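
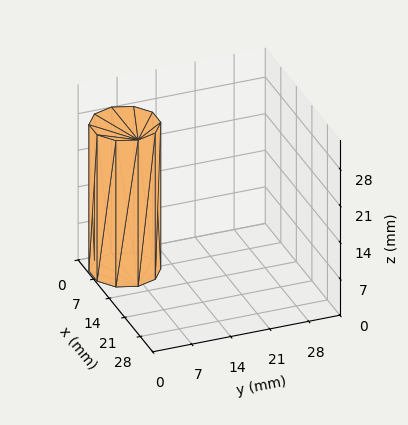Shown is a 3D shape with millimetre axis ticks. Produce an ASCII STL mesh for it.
Reading the render: the shape is a regular 10-sided prism (a cylinder approximated with 10 flat sides), circumscribed radius ≈ 6 mm, height ≈ 28 mm (dimensions read to the nearest mm from the axis ticks). For the STL, each face is triangulated and given an outward normal.

solid part
  facet normal 0.0000 0.0000 -1.0000
    outer loop
      vertex 7.85 11.71 0.00
      vertex 10.85 9.53 0.00
      vertex 12.00 6.00 0.00
    endloop
  endfacet
  facet normal 0.0000 0.0000 -1.0000
    outer loop
      vertex 4.15 11.71 0.00
      vertex 7.85 11.71 0.00
      vertex 12.00 6.00 0.00
    endloop
  endfacet
  facet normal 0.0000 0.0000 -1.0000
    outer loop
      vertex 1.15 9.53 0.00
      vertex 4.15 11.71 0.00
      vertex 12.00 6.00 0.00
    endloop
  endfacet
  facet normal 0.0000 0.0000 -1.0000
    outer loop
      vertex 0.00 6.00 0.00
      vertex 1.15 9.53 0.00
      vertex 12.00 6.00 0.00
    endloop
  endfacet
  facet normal 0.0000 0.0000 -1.0000
    outer loop
      vertex 1.15 2.47 0.00
      vertex 0.00 6.00 0.00
      vertex 12.00 6.00 0.00
    endloop
  endfacet
  facet normal 0.0000 0.0000 -1.0000
    outer loop
      vertex 4.15 0.29 0.00
      vertex 1.15 2.47 0.00
      vertex 12.00 6.00 0.00
    endloop
  endfacet
  facet normal 0.0000 0.0000 -1.0000
    outer loop
      vertex 7.85 0.29 0.00
      vertex 4.15 0.29 0.00
      vertex 12.00 6.00 0.00
    endloop
  endfacet
  facet normal 0.0000 0.0000 -1.0000
    outer loop
      vertex 10.85 2.47 0.00
      vertex 7.85 0.29 0.00
      vertex 12.00 6.00 0.00
    endloop
  endfacet
  facet normal 0.0000 0.0000 1.0000
    outer loop
      vertex 12.00 6.00 28.00
      vertex 10.85 9.53 28.00
      vertex 7.85 11.71 28.00
    endloop
  endfacet
  facet normal 0.0000 0.0000 1.0000
    outer loop
      vertex 12.00 6.00 28.00
      vertex 7.85 11.71 28.00
      vertex 4.15 11.71 28.00
    endloop
  endfacet
  facet normal 0.0000 0.0000 1.0000
    outer loop
      vertex 12.00 6.00 28.00
      vertex 4.15 11.71 28.00
      vertex 1.15 9.53 28.00
    endloop
  endfacet
  facet normal 0.0000 0.0000 1.0000
    outer loop
      vertex 12.00 6.00 28.00
      vertex 1.15 9.53 28.00
      vertex 0.00 6.00 28.00
    endloop
  endfacet
  facet normal 0.0000 0.0000 1.0000
    outer loop
      vertex 12.00 6.00 28.00
      vertex 0.00 6.00 28.00
      vertex 1.15 2.47 28.00
    endloop
  endfacet
  facet normal 0.0000 0.0000 1.0000
    outer loop
      vertex 12.00 6.00 28.00
      vertex 1.15 2.47 28.00
      vertex 4.15 0.29 28.00
    endloop
  endfacet
  facet normal 0.0000 0.0000 1.0000
    outer loop
      vertex 12.00 6.00 28.00
      vertex 4.15 0.29 28.00
      vertex 7.85 0.29 28.00
    endloop
  endfacet
  facet normal 0.0000 0.0000 1.0000
    outer loop
      vertex 12.00 6.00 28.00
      vertex 7.85 0.29 28.00
      vertex 10.85 2.47 28.00
    endloop
  endfacet
  facet normal 0.9508 0.3098 0.0000
    outer loop
      vertex 12.00 6.00 0.00
      vertex 10.85 9.53 0.00
      vertex 10.85 9.53 28.00
    endloop
  endfacet
  facet normal 0.9508 0.3098 0.0000
    outer loop
      vertex 12.00 6.00 0.00
      vertex 10.85 9.53 28.00
      vertex 12.00 6.00 28.00
    endloop
  endfacet
  facet normal 0.5879 0.8090 0.0000
    outer loop
      vertex 10.85 9.53 0.00
      vertex 7.85 11.71 0.00
      vertex 7.85 11.71 28.00
    endloop
  endfacet
  facet normal 0.5879 0.8090 0.0000
    outer loop
      vertex 10.85 9.53 0.00
      vertex 7.85 11.71 28.00
      vertex 10.85 9.53 28.00
    endloop
  endfacet
  facet normal 0.0000 1.0000 0.0000
    outer loop
      vertex 7.85 11.71 0.00
      vertex 4.15 11.71 0.00
      vertex 4.15 11.71 28.00
    endloop
  endfacet
  facet normal 0.0000 1.0000 0.0000
    outer loop
      vertex 7.85 11.71 0.00
      vertex 4.15 11.71 28.00
      vertex 7.85 11.71 28.00
    endloop
  endfacet
  facet normal -0.5879 0.8090 0.0000
    outer loop
      vertex 4.15 11.71 0.00
      vertex 1.15 9.53 0.00
      vertex 1.15 9.53 28.00
    endloop
  endfacet
  facet normal -0.5879 0.8090 0.0000
    outer loop
      vertex 4.15 11.71 0.00
      vertex 1.15 9.53 28.00
      vertex 4.15 11.71 28.00
    endloop
  endfacet
  facet normal -0.9508 0.3098 0.0000
    outer loop
      vertex 1.15 9.53 0.00
      vertex 0.00 6.00 0.00
      vertex 0.00 6.00 28.00
    endloop
  endfacet
  facet normal -0.9508 0.3098 0.0000
    outer loop
      vertex 1.15 9.53 0.00
      vertex 0.00 6.00 28.00
      vertex 1.15 9.53 28.00
    endloop
  endfacet
  facet normal -0.9508 -0.3098 0.0000
    outer loop
      vertex 0.00 6.00 0.00
      vertex 1.15 2.47 0.00
      vertex 1.15 2.47 28.00
    endloop
  endfacet
  facet normal -0.9508 -0.3098 0.0000
    outer loop
      vertex 0.00 6.00 0.00
      vertex 1.15 2.47 28.00
      vertex 0.00 6.00 28.00
    endloop
  endfacet
  facet normal -0.5879 -0.8090 0.0000
    outer loop
      vertex 1.15 2.47 0.00
      vertex 4.15 0.29 0.00
      vertex 4.15 0.29 28.00
    endloop
  endfacet
  facet normal -0.5879 -0.8090 0.0000
    outer loop
      vertex 1.15 2.47 0.00
      vertex 4.15 0.29 28.00
      vertex 1.15 2.47 28.00
    endloop
  endfacet
  facet normal 0.0000 -1.0000 0.0000
    outer loop
      vertex 4.15 0.29 0.00
      vertex 7.85 0.29 0.00
      vertex 7.85 0.29 28.00
    endloop
  endfacet
  facet normal 0.0000 -1.0000 0.0000
    outer loop
      vertex 4.15 0.29 0.00
      vertex 7.85 0.29 28.00
      vertex 4.15 0.29 28.00
    endloop
  endfacet
  facet normal 0.5879 -0.8090 0.0000
    outer loop
      vertex 7.85 0.29 0.00
      vertex 10.85 2.47 0.00
      vertex 10.85 2.47 28.00
    endloop
  endfacet
  facet normal 0.5879 -0.8090 0.0000
    outer loop
      vertex 7.85 0.29 0.00
      vertex 10.85 2.47 28.00
      vertex 7.85 0.29 28.00
    endloop
  endfacet
  facet normal 0.9508 -0.3098 0.0000
    outer loop
      vertex 10.85 2.47 0.00
      vertex 12.00 6.00 0.00
      vertex 12.00 6.00 28.00
    endloop
  endfacet
  facet normal 0.9508 -0.3098 0.0000
    outer loop
      vertex 10.85 2.47 0.00
      vertex 12.00 6.00 28.00
      vertex 10.85 2.47 28.00
    endloop
  endfacet
endsolid part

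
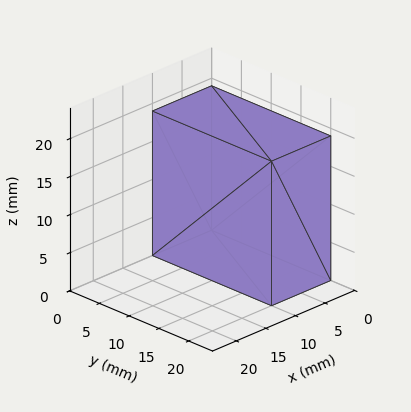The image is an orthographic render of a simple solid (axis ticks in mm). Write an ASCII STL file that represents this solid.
Reading the render: the shape is a rectangular box, roughly 10 × 20 mm footprint and 19 mm tall (dimensions read to the nearest mm from the axis ticks). For the STL, each face is triangulated and given an outward normal.

solid part
  facet normal 0.0000 0.0000 -1.0000
    outer loop
      vertex 10.00 20.00 0.00
      vertex 10.00 0.00 0.00
      vertex 0.00 0.00 0.00
    endloop
  endfacet
  facet normal 0.0000 0.0000 -1.0000
    outer loop
      vertex 0.00 20.00 0.00
      vertex 10.00 20.00 0.00
      vertex 0.00 0.00 0.00
    endloop
  endfacet
  facet normal 0.0000 0.0000 1.0000
    outer loop
      vertex 0.00 0.00 19.00
      vertex 10.00 0.00 19.00
      vertex 10.00 20.00 19.00
    endloop
  endfacet
  facet normal 0.0000 0.0000 1.0000
    outer loop
      vertex 0.00 0.00 19.00
      vertex 10.00 20.00 19.00
      vertex 0.00 20.00 19.00
    endloop
  endfacet
  facet normal 0.0000 -1.0000 0.0000
    outer loop
      vertex 0.00 0.00 0.00
      vertex 10.00 0.00 0.00
      vertex 10.00 0.00 19.00
    endloop
  endfacet
  facet normal 0.0000 -1.0000 0.0000
    outer loop
      vertex 0.00 0.00 0.00
      vertex 10.00 0.00 19.00
      vertex 0.00 0.00 19.00
    endloop
  endfacet
  facet normal 0.0000 1.0000 0.0000
    outer loop
      vertex 10.00 20.00 19.00
      vertex 10.00 20.00 0.00
      vertex 0.00 20.00 0.00
    endloop
  endfacet
  facet normal 0.0000 1.0000 0.0000
    outer loop
      vertex 0.00 20.00 19.00
      vertex 10.00 20.00 19.00
      vertex 0.00 20.00 0.00
    endloop
  endfacet
  facet normal -1.0000 0.0000 0.0000
    outer loop
      vertex 0.00 20.00 19.00
      vertex 0.00 20.00 0.00
      vertex 0.00 0.00 0.00
    endloop
  endfacet
  facet normal -1.0000 0.0000 0.0000
    outer loop
      vertex 0.00 0.00 19.00
      vertex 0.00 20.00 19.00
      vertex 0.00 0.00 0.00
    endloop
  endfacet
  facet normal 1.0000 0.0000 0.0000
    outer loop
      vertex 10.00 0.00 0.00
      vertex 10.00 20.00 0.00
      vertex 10.00 20.00 19.00
    endloop
  endfacet
  facet normal 1.0000 0.0000 0.0000
    outer loop
      vertex 10.00 0.00 0.00
      vertex 10.00 20.00 19.00
      vertex 10.00 0.00 19.00
    endloop
  endfacet
endsolid part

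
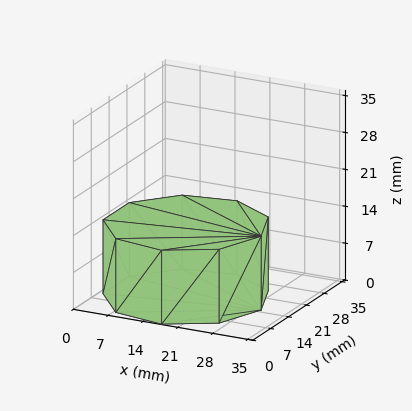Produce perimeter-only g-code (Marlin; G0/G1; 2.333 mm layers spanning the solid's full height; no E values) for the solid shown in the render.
Reading the render: the shape is a regular 9-sided prism (a cylinder approximated with 9 flat sides), circumscribed radius ≈ 15 mm, height ≈ 14 mm (dimensions read to the nearest mm from the axis ticks). For the g-code, the solid's height is divided into equal slices at the stated Δz and each level perimeter traced with G1 moves after a G0 lift.

; perimeter-only toolpath
G21 ; units = mm
G90 ; absolute positioning
G28 ; home
; layer 1
G0 Z2.333
G0 X30.000 Y15.000
G1 X26.491 Y24.642
G1 X17.605 Y29.772
G1 X7.500 Y27.990
G1 X0.905 Y20.130
G1 X0.905 Y9.870
G1 X7.500 Y2.010
G1 X17.605 Y0.228
G1 X26.491 Y5.358
G1 X30.000 Y15.000
; layer 2
G0 Z4.667
G0 X30.000 Y15.000
G1 X26.491 Y24.642
G1 X17.605 Y29.772
G1 X7.500 Y27.990
G1 X0.905 Y20.130
G1 X0.905 Y9.870
G1 X7.500 Y2.010
G1 X17.605 Y0.228
G1 X26.491 Y5.358
G1 X30.000 Y15.000
; layer 3
G0 Z7.000
G0 X30.000 Y15.000
G1 X26.491 Y24.642
G1 X17.605 Y29.772
G1 X7.500 Y27.990
G1 X0.905 Y20.130
G1 X0.905 Y9.870
G1 X7.500 Y2.010
G1 X17.605 Y0.228
G1 X26.491 Y5.358
G1 X30.000 Y15.000
; layer 4
G0 Z9.333
G0 X30.000 Y15.000
G1 X26.491 Y24.642
G1 X17.605 Y29.772
G1 X7.500 Y27.990
G1 X0.905 Y20.130
G1 X0.905 Y9.870
G1 X7.500 Y2.010
G1 X17.605 Y0.228
G1 X26.491 Y5.358
G1 X30.000 Y15.000
; layer 5
G0 Z11.667
G0 X30.000 Y15.000
G1 X26.491 Y24.642
G1 X17.605 Y29.772
G1 X7.500 Y27.990
G1 X0.905 Y20.130
G1 X0.905 Y9.870
G1 X7.500 Y2.010
G1 X17.605 Y0.228
G1 X26.491 Y5.358
G1 X30.000 Y15.000
; layer 6
G0 Z14.000
G0 X30.000 Y15.000
G1 X26.491 Y24.642
G1 X17.605 Y29.772
G1 X7.500 Y27.990
G1 X0.905 Y20.130
G1 X0.905 Y9.870
G1 X7.500 Y2.010
G1 X17.605 Y0.228
G1 X26.491 Y5.358
G1 X30.000 Y15.000
M2 ; end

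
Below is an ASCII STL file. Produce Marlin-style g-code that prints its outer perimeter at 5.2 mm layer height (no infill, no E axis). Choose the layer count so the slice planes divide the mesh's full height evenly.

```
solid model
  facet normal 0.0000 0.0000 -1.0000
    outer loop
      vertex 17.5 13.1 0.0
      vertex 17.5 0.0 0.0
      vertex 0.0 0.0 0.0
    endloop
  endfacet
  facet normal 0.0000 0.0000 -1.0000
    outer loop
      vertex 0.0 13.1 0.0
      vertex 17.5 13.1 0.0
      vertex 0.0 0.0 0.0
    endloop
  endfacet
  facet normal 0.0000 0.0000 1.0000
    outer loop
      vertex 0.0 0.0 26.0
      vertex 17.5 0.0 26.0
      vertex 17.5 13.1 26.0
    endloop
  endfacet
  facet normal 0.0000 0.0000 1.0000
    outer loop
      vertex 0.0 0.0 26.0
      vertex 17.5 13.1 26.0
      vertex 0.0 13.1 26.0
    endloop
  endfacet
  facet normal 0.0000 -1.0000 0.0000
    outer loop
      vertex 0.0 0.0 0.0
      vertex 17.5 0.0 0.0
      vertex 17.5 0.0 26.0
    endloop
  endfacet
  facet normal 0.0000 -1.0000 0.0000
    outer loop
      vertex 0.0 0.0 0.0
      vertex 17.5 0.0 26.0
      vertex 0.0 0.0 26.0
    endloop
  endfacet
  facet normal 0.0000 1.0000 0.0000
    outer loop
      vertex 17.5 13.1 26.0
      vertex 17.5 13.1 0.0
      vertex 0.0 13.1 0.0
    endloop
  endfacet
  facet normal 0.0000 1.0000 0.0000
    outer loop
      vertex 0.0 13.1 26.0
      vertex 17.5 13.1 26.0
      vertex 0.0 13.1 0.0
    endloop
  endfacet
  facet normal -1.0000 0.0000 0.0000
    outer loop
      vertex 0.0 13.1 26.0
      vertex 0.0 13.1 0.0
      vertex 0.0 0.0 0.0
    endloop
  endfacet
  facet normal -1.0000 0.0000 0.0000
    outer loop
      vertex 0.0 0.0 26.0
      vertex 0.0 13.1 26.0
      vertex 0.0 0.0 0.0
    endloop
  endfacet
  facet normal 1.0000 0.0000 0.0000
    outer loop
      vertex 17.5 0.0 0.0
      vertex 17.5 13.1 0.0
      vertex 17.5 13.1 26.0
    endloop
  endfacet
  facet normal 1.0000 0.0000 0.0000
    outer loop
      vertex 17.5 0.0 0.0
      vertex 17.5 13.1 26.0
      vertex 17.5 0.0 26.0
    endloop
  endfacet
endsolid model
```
; perimeter-only toolpath
G21 ; units = mm
G90 ; absolute positioning
G28 ; home
; layer 1
G0 Z5.2
G0 X0.0 Y0.0
G1 X17.5 Y0.0
G1 X17.5 Y13.1
G1 X0.0 Y13.1
G1 X0.0 Y0.0
; layer 2
G0 Z10.4
G0 X0.0 Y0.0
G1 X17.5 Y0.0
G1 X17.5 Y13.1
G1 X0.0 Y13.1
G1 X0.0 Y0.0
; layer 3
G0 Z15.6
G0 X0.0 Y0.0
G1 X17.5 Y0.0
G1 X17.5 Y13.1
G1 X0.0 Y13.1
G1 X0.0 Y0.0
; layer 4
G0 Z20.8
G0 X0.0 Y0.0
G1 X17.5 Y0.0
G1 X17.5 Y13.1
G1 X0.0 Y13.1
G1 X0.0 Y0.0
; layer 5
G0 Z26.0
G0 X0.0 Y0.0
G1 X17.5 Y0.0
G1 X17.5 Y13.1
G1 X0.0 Y13.1
G1 X0.0 Y0.0
M2 ; end

The solid is a rectangular box, roughly 17.5 × 13.1 mm footprint and 26 mm tall. Slicing at Δz = 5.2 mm — 5 equal slices spanning the solid's height, so layer i sits at z = i·h/5 — gives 5 non-empty perimeters. Each is a 4-segment closed polygon; G0 lifts to the layer z and rapids to the start vertex, then G1 traces the edges.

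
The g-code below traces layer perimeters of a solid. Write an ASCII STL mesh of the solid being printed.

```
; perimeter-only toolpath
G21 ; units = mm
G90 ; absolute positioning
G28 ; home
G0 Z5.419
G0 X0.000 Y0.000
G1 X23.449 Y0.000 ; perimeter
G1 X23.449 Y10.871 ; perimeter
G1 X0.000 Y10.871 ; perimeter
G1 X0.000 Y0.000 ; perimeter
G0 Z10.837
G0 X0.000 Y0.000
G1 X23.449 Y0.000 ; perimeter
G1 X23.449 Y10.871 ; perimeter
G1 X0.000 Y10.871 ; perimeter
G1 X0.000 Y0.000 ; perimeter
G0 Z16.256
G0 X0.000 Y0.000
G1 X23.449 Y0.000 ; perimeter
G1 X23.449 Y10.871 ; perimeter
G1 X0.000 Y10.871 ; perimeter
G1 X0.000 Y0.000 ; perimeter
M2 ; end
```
solid part
  facet normal 0.0000 0.0000 -1.0000
    outer loop
      vertex 23.449 10.871 0.000
      vertex 23.449 0.000 0.000
      vertex 0.000 0.000 0.000
    endloop
  endfacet
  facet normal 0.0000 0.0000 -1.0000
    outer loop
      vertex 0.000 10.871 0.000
      vertex 23.449 10.871 0.000
      vertex 0.000 0.000 0.000
    endloop
  endfacet
  facet normal 0.0000 0.0000 1.0000
    outer loop
      vertex 0.000 0.000 16.256
      vertex 23.449 0.000 16.256
      vertex 23.449 10.871 16.256
    endloop
  endfacet
  facet normal 0.0000 0.0000 1.0000
    outer loop
      vertex 0.000 0.000 16.256
      vertex 23.449 10.871 16.256
      vertex 0.000 10.871 16.256
    endloop
  endfacet
  facet normal 0.0000 -1.0000 0.0000
    outer loop
      vertex 0.000 0.000 0.000
      vertex 23.449 0.000 0.000
      vertex 23.449 0.000 16.256
    endloop
  endfacet
  facet normal 0.0000 -1.0000 0.0000
    outer loop
      vertex 0.000 0.000 0.000
      vertex 23.449 0.000 16.256
      vertex 0.000 0.000 16.256
    endloop
  endfacet
  facet normal 0.0000 1.0000 0.0000
    outer loop
      vertex 23.449 10.871 16.256
      vertex 23.449 10.871 0.000
      vertex 0.000 10.871 0.000
    endloop
  endfacet
  facet normal 0.0000 1.0000 0.0000
    outer loop
      vertex 0.000 10.871 16.256
      vertex 23.449 10.871 16.256
      vertex 0.000 10.871 0.000
    endloop
  endfacet
  facet normal -1.0000 0.0000 0.0000
    outer loop
      vertex 0.000 10.871 16.256
      vertex 0.000 10.871 0.000
      vertex 0.000 0.000 0.000
    endloop
  endfacet
  facet normal -1.0000 0.0000 0.0000
    outer loop
      vertex 0.000 0.000 16.256
      vertex 0.000 10.871 16.256
      vertex 0.000 0.000 0.000
    endloop
  endfacet
  facet normal 1.0000 0.0000 0.0000
    outer loop
      vertex 23.449 0.000 0.000
      vertex 23.449 10.871 0.000
      vertex 23.449 10.871 16.256
    endloop
  endfacet
  facet normal 1.0000 0.0000 0.0000
    outer loop
      vertex 23.449 0.000 0.000
      vertex 23.449 10.871 16.256
      vertex 23.449 0.000 16.256
    endloop
  endfacet
endsolid part

The G0 Z moves step by Δz≈5.419 mm. Every layer's G1 loop is the same polygon, so the solid is a straight extrusion of it from z=0 to z≈16.3. Closing with flat bottom and top caps and triangulating gives 12 facets — a rectangular box, roughly 23.4 × 10.9 mm footprint and 16.3 mm tall.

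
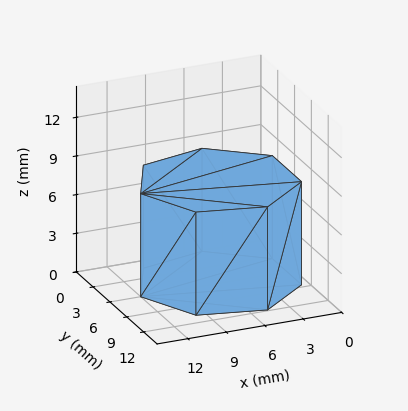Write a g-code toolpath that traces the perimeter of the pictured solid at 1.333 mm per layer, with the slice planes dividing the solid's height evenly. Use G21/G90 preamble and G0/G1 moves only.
Reading the render: the shape is a regular 7-sided prism (a cylinder approximated with 7 flat sides), circumscribed radius ≈ 6 mm, height ≈ 8 mm (dimensions read to the nearest mm from the axis ticks). For the g-code, the solid's height is divided into equal slices at the stated Δz and each level perimeter traced with G1 moves after a G0 lift.

; perimeter-only toolpath
G21 ; units = mm
G90 ; absolute positioning
G28 ; home
; layer 1
G0 Z1.333
G0 X12.000 Y6.000
G1 X9.741 Y10.691
G1 X4.665 Y11.850
G1 X0.594 Y8.603
G1 X0.594 Y3.397
G1 X4.665 Y0.150
G1 X9.741 Y1.309
G1 X12.000 Y6.000
; layer 2
G0 Z2.667
G0 X12.000 Y6.000
G1 X9.741 Y10.691
G1 X4.665 Y11.850
G1 X0.594 Y8.603
G1 X0.594 Y3.397
G1 X4.665 Y0.150
G1 X9.741 Y1.309
G1 X12.000 Y6.000
; layer 3
G0 Z4.000
G0 X12.000 Y6.000
G1 X9.741 Y10.691
G1 X4.665 Y11.850
G1 X0.594 Y8.603
G1 X0.594 Y3.397
G1 X4.665 Y0.150
G1 X9.741 Y1.309
G1 X12.000 Y6.000
; layer 4
G0 Z5.333
G0 X12.000 Y6.000
G1 X9.741 Y10.691
G1 X4.665 Y11.850
G1 X0.594 Y8.603
G1 X0.594 Y3.397
G1 X4.665 Y0.150
G1 X9.741 Y1.309
G1 X12.000 Y6.000
; layer 5
G0 Z6.667
G0 X12.000 Y6.000
G1 X9.741 Y10.691
G1 X4.665 Y11.850
G1 X0.594 Y8.603
G1 X0.594 Y3.397
G1 X4.665 Y0.150
G1 X9.741 Y1.309
G1 X12.000 Y6.000
; layer 6
G0 Z8.000
G0 X12.000 Y6.000
G1 X9.741 Y10.691
G1 X4.665 Y11.850
G1 X0.594 Y8.603
G1 X0.594 Y3.397
G1 X4.665 Y0.150
G1 X9.741 Y1.309
G1 X12.000 Y6.000
M2 ; end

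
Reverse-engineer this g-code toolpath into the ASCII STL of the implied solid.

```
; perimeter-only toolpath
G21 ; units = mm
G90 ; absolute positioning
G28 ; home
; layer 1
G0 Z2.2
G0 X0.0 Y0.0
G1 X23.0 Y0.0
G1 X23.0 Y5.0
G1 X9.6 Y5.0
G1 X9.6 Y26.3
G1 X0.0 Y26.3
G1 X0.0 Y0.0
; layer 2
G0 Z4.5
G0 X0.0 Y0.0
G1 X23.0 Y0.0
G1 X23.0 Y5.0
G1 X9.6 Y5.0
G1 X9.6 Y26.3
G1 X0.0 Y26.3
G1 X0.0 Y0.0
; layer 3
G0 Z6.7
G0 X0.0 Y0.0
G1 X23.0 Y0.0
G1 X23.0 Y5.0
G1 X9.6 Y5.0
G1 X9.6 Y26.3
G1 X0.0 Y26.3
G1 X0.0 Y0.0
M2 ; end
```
solid part
  facet normal 0.0000 0.0000 -1.0000
    outer loop
      vertex 23.0 5.0 0.0
      vertex 23.0 0.0 0.0
      vertex 0.0 0.0 0.0
    endloop
  endfacet
  facet normal 0.0000 0.0000 -1.0000
    outer loop
      vertex 9.6 5.0 0.0
      vertex 23.0 5.0 0.0
      vertex 0.0 0.0 0.0
    endloop
  endfacet
  facet normal 0.0000 0.0000 -1.0000
    outer loop
      vertex 9.6 26.3 0.0
      vertex 9.6 5.0 0.0
      vertex 0.0 0.0 0.0
    endloop
  endfacet
  facet normal 0.0000 0.0000 -1.0000
    outer loop
      vertex 0.0 26.3 0.0
      vertex 9.6 26.3 0.0
      vertex 0.0 0.0 0.0
    endloop
  endfacet
  facet normal 0.0000 0.0000 1.0000
    outer loop
      vertex 0.0 0.0 6.7
      vertex 23.0 0.0 6.7
      vertex 23.0 5.0 6.7
    endloop
  endfacet
  facet normal 0.0000 0.0000 1.0000
    outer loop
      vertex 0.0 0.0 6.7
      vertex 23.0 5.0 6.7
      vertex 9.6 5.0 6.7
    endloop
  endfacet
  facet normal 0.0000 0.0000 1.0000
    outer loop
      vertex 0.0 0.0 6.7
      vertex 9.6 5.0 6.7
      vertex 9.6 26.3 6.7
    endloop
  endfacet
  facet normal 0.0000 0.0000 1.0000
    outer loop
      vertex 0.0 0.0 6.7
      vertex 9.6 26.3 6.7
      vertex 0.0 26.3 6.7
    endloop
  endfacet
  facet normal 0.0000 -1.0000 0.0000
    outer loop
      vertex 0.0 0.0 0.0
      vertex 23.0 0.0 0.0
      vertex 23.0 0.0 6.7
    endloop
  endfacet
  facet normal 0.0000 -1.0000 0.0000
    outer loop
      vertex 0.0 0.0 0.0
      vertex 23.0 0.0 6.7
      vertex 0.0 0.0 6.7
    endloop
  endfacet
  facet normal 1.0000 0.0000 0.0000
    outer loop
      vertex 23.0 0.0 0.0
      vertex 23.0 5.0 0.0
      vertex 23.0 5.0 6.7
    endloop
  endfacet
  facet normal 1.0000 0.0000 0.0000
    outer loop
      vertex 23.0 0.0 0.0
      vertex 23.0 5.0 6.7
      vertex 23.0 0.0 6.7
    endloop
  endfacet
  facet normal 0.0000 1.0000 0.0000
    outer loop
      vertex 23.0 5.0 0.0
      vertex 9.6 5.0 0.0
      vertex 9.6 5.0 6.7
    endloop
  endfacet
  facet normal 0.0000 1.0000 0.0000
    outer loop
      vertex 23.0 5.0 0.0
      vertex 9.6 5.0 6.7
      vertex 23.0 5.0 6.7
    endloop
  endfacet
  facet normal 1.0000 0.0000 0.0000
    outer loop
      vertex 9.6 5.0 0.0
      vertex 9.6 26.3 0.0
      vertex 9.6 26.3 6.7
    endloop
  endfacet
  facet normal 1.0000 0.0000 0.0000
    outer loop
      vertex 9.6 5.0 0.0
      vertex 9.6 26.3 6.7
      vertex 9.6 5.0 6.7
    endloop
  endfacet
  facet normal 0.0000 1.0000 0.0000
    outer loop
      vertex 9.6 26.3 0.0
      vertex 0.0 26.3 0.0
      vertex 0.0 26.3 6.7
    endloop
  endfacet
  facet normal 0.0000 1.0000 0.0000
    outer loop
      vertex 9.6 26.3 0.0
      vertex 0.0 26.3 6.7
      vertex 9.6 26.3 6.7
    endloop
  endfacet
  facet normal -1.0000 0.0000 0.0000
    outer loop
      vertex 0.0 26.3 0.0
      vertex 0.0 0.0 0.0
      vertex 0.0 0.0 6.7
    endloop
  endfacet
  facet normal -1.0000 0.0000 0.0000
    outer loop
      vertex 0.0 26.3 0.0
      vertex 0.0 0.0 6.7
      vertex 0.0 26.3 6.7
    endloop
  endfacet
endsolid part

The G0 Z moves step by Δz≈2.2 mm. Every layer's G1 loop is the same polygon, so the solid is a straight extrusion of it from z=0 to z≈6.7. Closing with flat bottom and top caps and triangulating gives 20 facets — an L-shaped prism: outer 23 × 26.3 mm, arm thicknesses ≈ 5 mm (horizontal) and 9.6 mm (vertical), extruded 6.7 mm in z.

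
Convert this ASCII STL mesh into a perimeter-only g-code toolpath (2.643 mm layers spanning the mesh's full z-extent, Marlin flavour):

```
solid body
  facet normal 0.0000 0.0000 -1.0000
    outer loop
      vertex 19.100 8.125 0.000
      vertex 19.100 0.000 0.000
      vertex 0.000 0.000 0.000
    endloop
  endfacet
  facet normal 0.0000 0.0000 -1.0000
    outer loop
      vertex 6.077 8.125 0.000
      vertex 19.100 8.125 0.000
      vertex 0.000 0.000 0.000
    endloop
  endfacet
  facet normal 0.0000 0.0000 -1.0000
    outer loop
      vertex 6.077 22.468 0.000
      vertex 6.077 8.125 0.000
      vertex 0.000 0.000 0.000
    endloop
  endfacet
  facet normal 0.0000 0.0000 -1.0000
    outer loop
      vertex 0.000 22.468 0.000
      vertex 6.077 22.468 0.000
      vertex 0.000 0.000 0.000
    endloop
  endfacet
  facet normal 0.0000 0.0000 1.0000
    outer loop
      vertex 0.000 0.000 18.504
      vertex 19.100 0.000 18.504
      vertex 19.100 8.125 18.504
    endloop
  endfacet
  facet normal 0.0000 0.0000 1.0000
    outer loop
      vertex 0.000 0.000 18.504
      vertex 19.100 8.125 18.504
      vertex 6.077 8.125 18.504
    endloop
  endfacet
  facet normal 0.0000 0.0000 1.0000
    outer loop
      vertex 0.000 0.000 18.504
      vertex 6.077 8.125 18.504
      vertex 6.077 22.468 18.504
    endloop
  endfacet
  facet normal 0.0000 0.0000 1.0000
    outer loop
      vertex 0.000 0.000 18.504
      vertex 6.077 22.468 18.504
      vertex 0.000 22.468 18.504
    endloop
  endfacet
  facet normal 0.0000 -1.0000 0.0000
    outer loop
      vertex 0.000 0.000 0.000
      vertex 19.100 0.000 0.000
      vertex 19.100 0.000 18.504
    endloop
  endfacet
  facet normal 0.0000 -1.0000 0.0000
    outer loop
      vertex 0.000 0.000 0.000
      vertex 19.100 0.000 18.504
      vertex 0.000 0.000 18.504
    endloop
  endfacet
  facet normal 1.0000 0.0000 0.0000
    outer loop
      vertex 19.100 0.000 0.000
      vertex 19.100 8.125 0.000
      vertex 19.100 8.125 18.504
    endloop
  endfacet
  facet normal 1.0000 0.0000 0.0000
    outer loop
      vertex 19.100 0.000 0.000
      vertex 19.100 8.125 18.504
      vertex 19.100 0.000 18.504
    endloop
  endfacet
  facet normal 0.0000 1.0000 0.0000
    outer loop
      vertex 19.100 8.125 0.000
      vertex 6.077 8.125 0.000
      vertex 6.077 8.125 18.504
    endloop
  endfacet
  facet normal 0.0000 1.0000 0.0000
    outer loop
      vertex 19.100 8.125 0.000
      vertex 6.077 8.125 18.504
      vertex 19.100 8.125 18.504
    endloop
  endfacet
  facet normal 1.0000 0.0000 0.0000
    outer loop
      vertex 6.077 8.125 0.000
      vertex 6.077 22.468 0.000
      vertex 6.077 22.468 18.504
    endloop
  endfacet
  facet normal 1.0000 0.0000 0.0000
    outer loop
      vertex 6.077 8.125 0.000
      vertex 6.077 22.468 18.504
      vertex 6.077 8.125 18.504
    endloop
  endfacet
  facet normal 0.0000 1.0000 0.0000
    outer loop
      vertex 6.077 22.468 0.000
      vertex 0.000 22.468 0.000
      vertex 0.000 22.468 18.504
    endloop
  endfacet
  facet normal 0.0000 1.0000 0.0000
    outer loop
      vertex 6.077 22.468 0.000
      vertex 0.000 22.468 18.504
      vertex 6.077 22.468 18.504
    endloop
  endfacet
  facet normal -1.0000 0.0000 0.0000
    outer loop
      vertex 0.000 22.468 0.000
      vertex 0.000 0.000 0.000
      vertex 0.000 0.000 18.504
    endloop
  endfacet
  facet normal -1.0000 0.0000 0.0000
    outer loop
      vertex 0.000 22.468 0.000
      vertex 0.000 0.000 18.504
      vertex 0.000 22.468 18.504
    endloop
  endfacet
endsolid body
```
; perimeter-only toolpath
G21 ; units = mm
G90 ; absolute positioning
G28 ; home
; layer 1
G0 Z2.643
G0 X0.000 Y0.000
G1 X19.100 Y0.000
G1 X19.100 Y8.125
G1 X6.077 Y8.125
G1 X6.077 Y22.468
G1 X0.000 Y22.468
G1 X0.000 Y0.000
; layer 2
G0 Z5.287
G0 X0.000 Y0.000
G1 X19.100 Y0.000
G1 X19.100 Y8.125
G1 X6.077 Y8.125
G1 X6.077 Y22.468
G1 X0.000 Y22.468
G1 X0.000 Y0.000
; layer 3
G0 Z7.930
G0 X0.000 Y0.000
G1 X19.100 Y0.000
G1 X19.100 Y8.125
G1 X6.077 Y8.125
G1 X6.077 Y22.468
G1 X0.000 Y22.468
G1 X0.000 Y0.000
; layer 4
G0 Z10.574
G0 X0.000 Y0.000
G1 X19.100 Y0.000
G1 X19.100 Y8.125
G1 X6.077 Y8.125
G1 X6.077 Y22.468
G1 X0.000 Y22.468
G1 X0.000 Y0.000
; layer 5
G0 Z13.217
G0 X0.000 Y0.000
G1 X19.100 Y0.000
G1 X19.100 Y8.125
G1 X6.077 Y8.125
G1 X6.077 Y22.468
G1 X0.000 Y22.468
G1 X0.000 Y0.000
; layer 6
G0 Z15.861
G0 X0.000 Y0.000
G1 X19.100 Y0.000
G1 X19.100 Y8.125
G1 X6.077 Y8.125
G1 X6.077 Y22.468
G1 X0.000 Y22.468
G1 X0.000 Y0.000
; layer 7
G0 Z18.504
G0 X0.000 Y0.000
G1 X19.100 Y0.000
G1 X19.100 Y8.125
G1 X6.077 Y8.125
G1 X6.077 Y22.468
G1 X0.000 Y22.468
G1 X0.000 Y0.000
M2 ; end

The solid is an L-shaped prism: outer 19.1 × 22.5 mm, arm thicknesses ≈ 8.12 mm (horizontal) and 6.08 mm (vertical), extruded 18.5 mm in z. Slicing at Δz = 2.643 mm — 7 equal slices spanning the solid's height, so layer i sits at z = i·h/7 — gives 7 non-empty perimeters. Each is a 6-segment closed polygon; G0 lifts to the layer z and rapids to the start vertex, then G1 traces the edges.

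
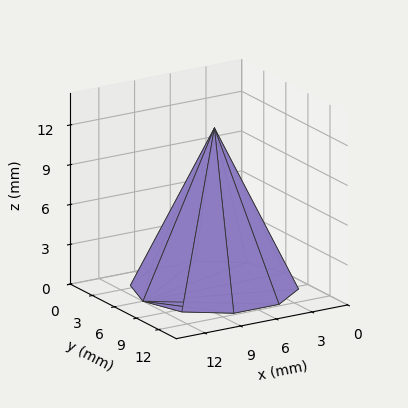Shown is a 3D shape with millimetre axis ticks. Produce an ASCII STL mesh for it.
Reading the render: the shape is a regular 10-sided pyramid, base circumscribed radius ≈ 6 mm, apex at z ≈ 12 mm (dimensions read to the nearest mm from the axis ticks). For the STL, each face is triangulated and given an outward normal.

solid part
  facet normal 0.0000 0.0000 -1.0000
    outer loop
      vertex 7.9 11.7 0.0
      vertex 10.9 9.5 0.0
      vertex 12.0 6.0 0.0
    endloop
  endfacet
  facet normal 0.0000 0.0000 -1.0000
    outer loop
      vertex 4.1 11.7 0.0
      vertex 7.9 11.7 0.0
      vertex 12.0 6.0 0.0
    endloop
  endfacet
  facet normal 0.0000 0.0000 -1.0000
    outer loop
      vertex 1.1 9.5 0.0
      vertex 4.1 11.7 0.0
      vertex 12.0 6.0 0.0
    endloop
  endfacet
  facet normal 0.0000 0.0000 -1.0000
    outer loop
      vertex 0.0 6.0 0.0
      vertex 1.1 9.5 0.0
      vertex 12.0 6.0 0.0
    endloop
  endfacet
  facet normal 0.0000 0.0000 -1.0000
    outer loop
      vertex 1.1 2.5 0.0
      vertex 0.0 6.0 0.0
      vertex 12.0 6.0 0.0
    endloop
  endfacet
  facet normal 0.0000 0.0000 -1.0000
    outer loop
      vertex 4.1 0.3 0.0
      vertex 1.1 2.5 0.0
      vertex 12.0 6.0 0.0
    endloop
  endfacet
  facet normal 0.0000 0.0000 -1.0000
    outer loop
      vertex 7.9 0.3 0.0
      vertex 4.1 0.3 0.0
      vertex 12.0 6.0 0.0
    endloop
  endfacet
  facet normal 0.0000 0.0000 -1.0000
    outer loop
      vertex 10.9 2.5 0.0
      vertex 7.9 0.3 0.0
      vertex 12.0 6.0 0.0
    endloop
  endfacet
  facet normal 0.8611 0.2706 0.4305
    outer loop
      vertex 12.0 6.0 0.0
      vertex 10.9 9.5 0.0
      vertex 6.0 6.0 12.0
    endloop
  endfacet
  facet normal 0.5338 0.7279 0.4303
    outer loop
      vertex 10.9 9.5 0.0
      vertex 7.9 11.7 0.0
      vertex 6.0 6.0 12.0
    endloop
  endfacet
  facet normal 0.0000 0.9033 0.4291
    outer loop
      vertex 7.9 11.7 0.0
      vertex 4.1 11.7 0.0
      vertex 6.0 6.0 12.0
    endloop
  endfacet
  facet normal -0.5338 0.7279 0.4303
    outer loop
      vertex 4.1 11.7 0.0
      vertex 1.1 9.5 0.0
      vertex 6.0 6.0 12.0
    endloop
  endfacet
  facet normal -0.8611 0.2706 0.4305
    outer loop
      vertex 1.1 9.5 0.0
      vertex 0.0 6.0 0.0
      vertex 6.0 6.0 12.0
    endloop
  endfacet
  facet normal -0.8611 -0.2706 0.4305
    outer loop
      vertex 0.0 6.0 0.0
      vertex 1.1 2.5 0.0
      vertex 6.0 6.0 12.0
    endloop
  endfacet
  facet normal -0.5338 -0.7279 0.4303
    outer loop
      vertex 1.1 2.5 0.0
      vertex 4.1 0.3 0.0
      vertex 6.0 6.0 12.0
    endloop
  endfacet
  facet normal 0.0000 -0.9033 0.4291
    outer loop
      vertex 4.1 0.3 0.0
      vertex 7.9 0.3 0.0
      vertex 6.0 6.0 12.0
    endloop
  endfacet
  facet normal 0.5338 -0.7279 0.4303
    outer loop
      vertex 7.9 0.3 0.0
      vertex 10.9 2.5 0.0
      vertex 6.0 6.0 12.0
    endloop
  endfacet
  facet normal 0.8611 -0.2706 0.4305
    outer loop
      vertex 10.9 2.5 0.0
      vertex 12.0 6.0 0.0
      vertex 6.0 6.0 12.0
    endloop
  endfacet
endsolid part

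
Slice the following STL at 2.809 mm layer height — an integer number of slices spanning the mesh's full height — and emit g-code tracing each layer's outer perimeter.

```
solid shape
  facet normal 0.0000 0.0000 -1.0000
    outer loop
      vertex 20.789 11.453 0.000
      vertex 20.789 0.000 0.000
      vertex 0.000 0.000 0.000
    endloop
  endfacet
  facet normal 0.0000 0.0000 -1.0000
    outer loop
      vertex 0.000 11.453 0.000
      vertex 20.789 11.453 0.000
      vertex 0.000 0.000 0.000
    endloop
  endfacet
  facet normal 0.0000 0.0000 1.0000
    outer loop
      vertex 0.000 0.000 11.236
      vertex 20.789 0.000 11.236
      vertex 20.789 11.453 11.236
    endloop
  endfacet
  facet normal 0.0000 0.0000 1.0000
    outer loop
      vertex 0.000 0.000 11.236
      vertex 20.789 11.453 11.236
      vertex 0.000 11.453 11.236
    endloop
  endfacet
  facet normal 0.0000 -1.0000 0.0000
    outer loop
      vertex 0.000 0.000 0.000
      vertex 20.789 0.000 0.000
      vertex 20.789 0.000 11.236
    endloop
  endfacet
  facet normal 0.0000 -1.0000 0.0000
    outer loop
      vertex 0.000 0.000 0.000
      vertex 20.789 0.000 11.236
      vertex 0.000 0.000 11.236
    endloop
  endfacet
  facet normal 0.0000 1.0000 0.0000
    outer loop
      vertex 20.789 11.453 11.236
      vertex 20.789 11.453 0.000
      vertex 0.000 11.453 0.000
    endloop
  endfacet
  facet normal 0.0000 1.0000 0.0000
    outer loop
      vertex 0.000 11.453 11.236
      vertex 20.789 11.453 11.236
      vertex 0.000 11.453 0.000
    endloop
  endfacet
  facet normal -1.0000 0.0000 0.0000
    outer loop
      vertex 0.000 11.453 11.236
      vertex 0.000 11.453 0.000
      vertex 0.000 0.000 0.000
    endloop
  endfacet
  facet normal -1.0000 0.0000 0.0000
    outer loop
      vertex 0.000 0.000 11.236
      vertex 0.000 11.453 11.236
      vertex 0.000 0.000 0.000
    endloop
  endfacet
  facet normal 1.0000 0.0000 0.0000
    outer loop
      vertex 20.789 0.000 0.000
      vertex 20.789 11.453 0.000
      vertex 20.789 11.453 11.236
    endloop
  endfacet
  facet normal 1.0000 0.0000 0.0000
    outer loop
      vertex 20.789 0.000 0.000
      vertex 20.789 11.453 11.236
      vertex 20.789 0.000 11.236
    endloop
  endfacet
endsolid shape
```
; perimeter-only toolpath
G21 ; units = mm
G90 ; absolute positioning
G28 ; home
; layer 1
G0 Z2.809
G0 X0.000 Y0.000
G1 X20.789 Y0.000
G1 X20.789 Y11.453
G1 X0.000 Y11.453
G1 X0.000 Y0.000
; layer 2
G0 Z5.618
G0 X0.000 Y0.000
G1 X20.789 Y0.000
G1 X20.789 Y11.453
G1 X0.000 Y11.453
G1 X0.000 Y0.000
; layer 3
G0 Z8.427
G0 X0.000 Y0.000
G1 X20.789 Y0.000
G1 X20.789 Y11.453
G1 X0.000 Y11.453
G1 X0.000 Y0.000
; layer 4
G0 Z11.236
G0 X0.000 Y0.000
G1 X20.789 Y0.000
G1 X20.789 Y11.453
G1 X0.000 Y11.453
G1 X0.000 Y0.000
M2 ; end

The solid is a rectangular box, roughly 20.8 × 11.5 mm footprint and 11.2 mm tall. Slicing at Δz = 2.809 mm — 4 equal slices spanning the solid's height, so layer i sits at z = i·h/4 — gives 4 non-empty perimeters. Each is a 4-segment closed polygon; G0 lifts to the layer z and rapids to the start vertex, then G1 traces the edges.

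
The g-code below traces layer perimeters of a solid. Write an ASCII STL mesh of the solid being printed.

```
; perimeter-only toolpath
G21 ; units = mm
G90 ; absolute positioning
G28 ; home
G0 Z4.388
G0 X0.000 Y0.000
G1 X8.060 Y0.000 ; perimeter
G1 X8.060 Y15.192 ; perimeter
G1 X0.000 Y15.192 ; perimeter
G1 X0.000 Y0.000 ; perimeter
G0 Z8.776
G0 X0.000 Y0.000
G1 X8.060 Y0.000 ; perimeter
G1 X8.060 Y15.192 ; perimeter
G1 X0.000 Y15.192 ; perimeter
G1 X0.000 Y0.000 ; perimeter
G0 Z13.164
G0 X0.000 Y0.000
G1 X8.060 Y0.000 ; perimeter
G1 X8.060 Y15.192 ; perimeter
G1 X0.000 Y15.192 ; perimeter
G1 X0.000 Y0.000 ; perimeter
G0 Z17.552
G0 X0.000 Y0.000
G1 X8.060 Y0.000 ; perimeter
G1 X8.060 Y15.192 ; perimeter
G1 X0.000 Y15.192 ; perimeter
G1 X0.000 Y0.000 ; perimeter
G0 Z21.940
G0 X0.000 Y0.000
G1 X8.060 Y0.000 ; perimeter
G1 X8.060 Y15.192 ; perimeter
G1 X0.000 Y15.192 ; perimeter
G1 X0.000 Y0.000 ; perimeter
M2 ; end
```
solid part
  facet normal 0.0000 0.0000 -1.0000
    outer loop
      vertex 8.060 15.192 0.000
      vertex 8.060 0.000 0.000
      vertex 0.000 0.000 0.000
    endloop
  endfacet
  facet normal 0.0000 0.0000 -1.0000
    outer loop
      vertex 0.000 15.192 0.000
      vertex 8.060 15.192 0.000
      vertex 0.000 0.000 0.000
    endloop
  endfacet
  facet normal 0.0000 0.0000 1.0000
    outer loop
      vertex 0.000 0.000 21.940
      vertex 8.060 0.000 21.940
      vertex 8.060 15.192 21.940
    endloop
  endfacet
  facet normal 0.0000 0.0000 1.0000
    outer loop
      vertex 0.000 0.000 21.940
      vertex 8.060 15.192 21.940
      vertex 0.000 15.192 21.940
    endloop
  endfacet
  facet normal 0.0000 -1.0000 0.0000
    outer loop
      vertex 0.000 0.000 0.000
      vertex 8.060 0.000 0.000
      vertex 8.060 0.000 21.940
    endloop
  endfacet
  facet normal 0.0000 -1.0000 0.0000
    outer loop
      vertex 0.000 0.000 0.000
      vertex 8.060 0.000 21.940
      vertex 0.000 0.000 21.940
    endloop
  endfacet
  facet normal 0.0000 1.0000 0.0000
    outer loop
      vertex 8.060 15.192 21.940
      vertex 8.060 15.192 0.000
      vertex 0.000 15.192 0.000
    endloop
  endfacet
  facet normal 0.0000 1.0000 0.0000
    outer loop
      vertex 0.000 15.192 21.940
      vertex 8.060 15.192 21.940
      vertex 0.000 15.192 0.000
    endloop
  endfacet
  facet normal -1.0000 0.0000 0.0000
    outer loop
      vertex 0.000 15.192 21.940
      vertex 0.000 15.192 0.000
      vertex 0.000 0.000 0.000
    endloop
  endfacet
  facet normal -1.0000 0.0000 0.0000
    outer loop
      vertex 0.000 0.000 21.940
      vertex 0.000 15.192 21.940
      vertex 0.000 0.000 0.000
    endloop
  endfacet
  facet normal 1.0000 0.0000 0.0000
    outer loop
      vertex 8.060 0.000 0.000
      vertex 8.060 15.192 0.000
      vertex 8.060 15.192 21.940
    endloop
  endfacet
  facet normal 1.0000 0.0000 0.0000
    outer loop
      vertex 8.060 0.000 0.000
      vertex 8.060 15.192 21.940
      vertex 8.060 0.000 21.940
    endloop
  endfacet
endsolid part

The G0 Z moves step by Δz≈4.388 mm. Every layer's G1 loop is the same polygon, so the solid is a straight extrusion of it from z=0 to z≈21.9. Closing with flat bottom and top caps and triangulating gives 12 facets — a rectangular box, roughly 8.06 × 15.2 mm footprint and 21.9 mm tall.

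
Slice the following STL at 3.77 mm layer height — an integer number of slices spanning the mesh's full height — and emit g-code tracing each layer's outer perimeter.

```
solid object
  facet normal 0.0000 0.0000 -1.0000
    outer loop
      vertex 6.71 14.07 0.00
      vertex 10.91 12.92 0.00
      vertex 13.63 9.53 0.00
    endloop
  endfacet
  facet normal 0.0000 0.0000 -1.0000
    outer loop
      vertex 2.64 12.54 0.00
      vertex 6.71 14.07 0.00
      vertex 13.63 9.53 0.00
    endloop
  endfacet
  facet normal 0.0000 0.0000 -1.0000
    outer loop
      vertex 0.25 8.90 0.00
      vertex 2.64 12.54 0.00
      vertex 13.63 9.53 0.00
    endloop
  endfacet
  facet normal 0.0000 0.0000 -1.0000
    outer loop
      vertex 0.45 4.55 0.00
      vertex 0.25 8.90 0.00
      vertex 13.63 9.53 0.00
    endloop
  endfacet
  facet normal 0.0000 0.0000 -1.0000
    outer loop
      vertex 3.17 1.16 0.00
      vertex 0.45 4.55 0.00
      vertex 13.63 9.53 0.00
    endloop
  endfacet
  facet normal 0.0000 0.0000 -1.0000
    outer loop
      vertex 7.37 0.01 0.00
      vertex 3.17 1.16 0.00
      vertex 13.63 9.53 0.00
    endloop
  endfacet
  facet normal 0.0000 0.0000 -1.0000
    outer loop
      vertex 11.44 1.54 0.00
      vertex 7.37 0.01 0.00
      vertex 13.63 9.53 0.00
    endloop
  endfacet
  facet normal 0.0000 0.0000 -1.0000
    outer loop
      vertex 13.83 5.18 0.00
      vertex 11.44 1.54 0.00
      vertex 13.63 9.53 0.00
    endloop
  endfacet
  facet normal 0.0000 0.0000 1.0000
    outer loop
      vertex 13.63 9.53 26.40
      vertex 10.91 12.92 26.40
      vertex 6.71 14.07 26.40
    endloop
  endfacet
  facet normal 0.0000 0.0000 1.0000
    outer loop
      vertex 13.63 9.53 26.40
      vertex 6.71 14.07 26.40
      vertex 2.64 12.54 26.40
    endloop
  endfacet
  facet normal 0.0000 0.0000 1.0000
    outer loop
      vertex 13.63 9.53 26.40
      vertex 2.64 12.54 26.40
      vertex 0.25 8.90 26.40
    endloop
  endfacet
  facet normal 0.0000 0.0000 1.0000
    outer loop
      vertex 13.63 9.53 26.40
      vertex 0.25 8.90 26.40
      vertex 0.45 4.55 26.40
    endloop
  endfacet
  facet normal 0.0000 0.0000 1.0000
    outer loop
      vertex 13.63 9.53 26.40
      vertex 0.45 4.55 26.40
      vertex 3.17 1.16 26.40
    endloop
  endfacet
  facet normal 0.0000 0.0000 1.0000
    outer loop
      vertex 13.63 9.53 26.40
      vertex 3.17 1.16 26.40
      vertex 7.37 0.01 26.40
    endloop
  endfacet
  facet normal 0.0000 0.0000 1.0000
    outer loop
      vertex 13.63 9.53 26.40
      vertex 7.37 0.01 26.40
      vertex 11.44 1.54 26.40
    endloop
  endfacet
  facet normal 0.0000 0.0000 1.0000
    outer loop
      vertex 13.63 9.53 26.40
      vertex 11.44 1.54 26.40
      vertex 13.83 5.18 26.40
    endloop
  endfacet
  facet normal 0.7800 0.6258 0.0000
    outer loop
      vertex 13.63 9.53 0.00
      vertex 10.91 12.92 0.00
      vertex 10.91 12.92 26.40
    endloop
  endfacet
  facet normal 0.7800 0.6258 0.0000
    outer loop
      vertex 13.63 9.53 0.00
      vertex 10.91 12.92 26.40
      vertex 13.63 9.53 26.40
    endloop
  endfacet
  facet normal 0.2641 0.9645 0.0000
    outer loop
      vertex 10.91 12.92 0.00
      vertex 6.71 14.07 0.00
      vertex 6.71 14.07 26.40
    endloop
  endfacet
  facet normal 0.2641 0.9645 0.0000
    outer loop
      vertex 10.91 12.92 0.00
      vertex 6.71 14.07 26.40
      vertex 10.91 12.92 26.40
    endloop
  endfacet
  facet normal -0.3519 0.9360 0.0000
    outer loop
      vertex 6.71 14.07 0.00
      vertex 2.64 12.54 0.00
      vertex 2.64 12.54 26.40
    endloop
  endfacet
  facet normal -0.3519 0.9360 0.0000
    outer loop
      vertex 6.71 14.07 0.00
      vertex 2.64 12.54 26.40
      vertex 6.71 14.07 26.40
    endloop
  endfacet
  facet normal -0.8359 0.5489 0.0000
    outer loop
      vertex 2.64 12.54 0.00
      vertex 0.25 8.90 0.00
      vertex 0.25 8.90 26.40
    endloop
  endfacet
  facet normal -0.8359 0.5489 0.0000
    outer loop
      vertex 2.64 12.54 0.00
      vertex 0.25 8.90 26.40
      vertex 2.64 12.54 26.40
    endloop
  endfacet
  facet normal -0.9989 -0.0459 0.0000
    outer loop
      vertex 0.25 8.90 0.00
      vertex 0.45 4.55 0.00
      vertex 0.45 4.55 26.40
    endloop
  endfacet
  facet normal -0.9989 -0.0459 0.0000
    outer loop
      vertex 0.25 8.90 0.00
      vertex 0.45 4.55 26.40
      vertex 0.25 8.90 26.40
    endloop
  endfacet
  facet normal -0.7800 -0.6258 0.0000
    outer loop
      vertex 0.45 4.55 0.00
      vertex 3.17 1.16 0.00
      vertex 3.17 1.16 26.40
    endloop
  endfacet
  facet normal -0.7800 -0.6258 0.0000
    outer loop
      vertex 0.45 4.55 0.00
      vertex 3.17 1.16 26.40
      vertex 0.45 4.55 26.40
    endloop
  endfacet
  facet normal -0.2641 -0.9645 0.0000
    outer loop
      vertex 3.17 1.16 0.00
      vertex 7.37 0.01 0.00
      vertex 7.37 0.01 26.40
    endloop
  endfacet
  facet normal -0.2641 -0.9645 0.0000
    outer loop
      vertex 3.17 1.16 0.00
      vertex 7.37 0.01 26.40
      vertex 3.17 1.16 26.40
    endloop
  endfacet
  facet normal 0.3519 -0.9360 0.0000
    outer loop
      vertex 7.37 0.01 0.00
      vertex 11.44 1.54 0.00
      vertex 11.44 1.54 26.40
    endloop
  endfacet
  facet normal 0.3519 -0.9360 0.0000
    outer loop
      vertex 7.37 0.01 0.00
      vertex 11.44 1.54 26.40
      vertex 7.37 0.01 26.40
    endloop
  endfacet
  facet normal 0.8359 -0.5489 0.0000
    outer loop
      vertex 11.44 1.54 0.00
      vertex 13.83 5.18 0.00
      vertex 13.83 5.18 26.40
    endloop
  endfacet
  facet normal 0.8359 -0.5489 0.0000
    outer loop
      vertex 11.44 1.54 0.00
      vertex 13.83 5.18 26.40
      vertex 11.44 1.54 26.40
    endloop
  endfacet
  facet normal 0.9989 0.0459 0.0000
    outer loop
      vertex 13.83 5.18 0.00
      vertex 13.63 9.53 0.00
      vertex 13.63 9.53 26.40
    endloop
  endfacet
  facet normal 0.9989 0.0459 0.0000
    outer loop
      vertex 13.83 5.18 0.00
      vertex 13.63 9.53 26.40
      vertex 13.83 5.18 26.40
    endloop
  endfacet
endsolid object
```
; perimeter-only toolpath
G21 ; units = mm
G90 ; absolute positioning
G28 ; home
; layer 1
G0 Z3.77
G0 X13.63 Y9.53
G1 X10.91 Y12.92
G1 X6.71 Y14.07
G1 X2.64 Y12.54
G1 X0.25 Y8.90
G1 X0.45 Y4.55
G1 X3.17 Y1.16
G1 X7.37 Y0.01
G1 X11.44 Y1.54
G1 X13.83 Y5.18
G1 X13.63 Y9.53
; layer 2
G0 Z7.54
G0 X13.63 Y9.53
G1 X10.91 Y12.92
G1 X6.71 Y14.07
G1 X2.64 Y12.54
G1 X0.25 Y8.90
G1 X0.45 Y4.55
G1 X3.17 Y1.16
G1 X7.37 Y0.01
G1 X11.44 Y1.54
G1 X13.83 Y5.18
G1 X13.63 Y9.53
; layer 3
G0 Z11.31
G0 X13.63 Y9.53
G1 X10.91 Y12.92
G1 X6.71 Y14.07
G1 X2.64 Y12.54
G1 X0.25 Y8.90
G1 X0.45 Y4.55
G1 X3.17 Y1.16
G1 X7.37 Y0.01
G1 X11.44 Y1.54
G1 X13.83 Y5.18
G1 X13.63 Y9.53
; layer 4
G0 Z15.09
G0 X13.63 Y9.53
G1 X10.91 Y12.92
G1 X6.71 Y14.07
G1 X2.64 Y12.54
G1 X0.25 Y8.90
G1 X0.45 Y4.55
G1 X3.17 Y1.16
G1 X7.37 Y0.01
G1 X11.44 Y1.54
G1 X13.83 Y5.18
G1 X13.63 Y9.53
; layer 5
G0 Z18.86
G0 X13.63 Y9.53
G1 X10.91 Y12.92
G1 X6.71 Y14.07
G1 X2.64 Y12.54
G1 X0.25 Y8.90
G1 X0.45 Y4.55
G1 X3.17 Y1.16
G1 X7.37 Y0.01
G1 X11.44 Y1.54
G1 X13.83 Y5.18
G1 X13.63 Y9.53
; layer 6
G0 Z22.63
G0 X13.63 Y9.53
G1 X10.91 Y12.92
G1 X6.71 Y14.07
G1 X2.64 Y12.54
G1 X0.25 Y8.90
G1 X0.45 Y4.55
G1 X3.17 Y1.16
G1 X7.37 Y0.01
G1 X11.44 Y1.54
G1 X13.83 Y5.18
G1 X13.63 Y9.53
; layer 7
G0 Z26.40
G0 X13.63 Y9.53
G1 X10.91 Y12.92
G1 X6.71 Y14.07
G1 X2.64 Y12.54
G1 X0.25 Y8.90
G1 X0.45 Y4.55
G1 X3.17 Y1.16
G1 X7.37 Y0.01
G1 X11.44 Y1.54
G1 X13.83 Y5.18
G1 X13.63 Y9.53
M2 ; end

The solid is a regular 10-sided prism (a cylinder approximated with 10 flat sides), circumscribed radius ≈ 7.04 mm, height ≈ 26.4 mm. Slicing at Δz = 3.77 mm — 7 equal slices spanning the solid's height, so layer i sits at z = i·h/7 — gives 7 non-empty perimeters. Each is a 10-segment closed polygon; G0 lifts to the layer z and rapids to the start vertex, then G1 traces the edges.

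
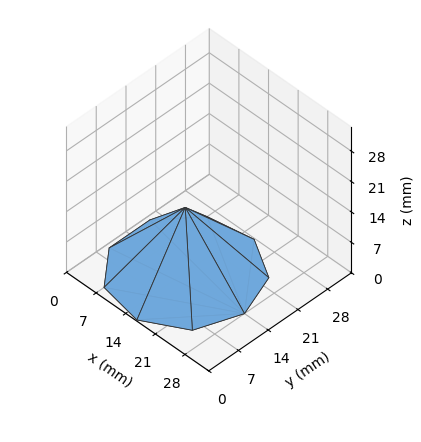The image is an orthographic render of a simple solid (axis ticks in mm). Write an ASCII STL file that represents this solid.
Reading the render: the shape is a regular 9-sided pyramid, base circumscribed radius ≈ 14 mm, apex at z ≈ 15 mm (dimensions read to the nearest mm from the axis ticks). For the STL, each face is triangulated and given an outward normal.

solid part
  facet normal 0.0000 0.0000 -1.0000
    outer loop
      vertex 16.43 27.79 0.00
      vertex 24.72 23.00 0.00
      vertex 28.00 14.00 0.00
    endloop
  endfacet
  facet normal 0.0000 0.0000 -1.0000
    outer loop
      vertex 7.00 26.12 0.00
      vertex 16.43 27.79 0.00
      vertex 28.00 14.00 0.00
    endloop
  endfacet
  facet normal 0.0000 0.0000 -1.0000
    outer loop
      vertex 0.84 18.79 0.00
      vertex 7.00 26.12 0.00
      vertex 28.00 14.00 0.00
    endloop
  endfacet
  facet normal 0.0000 0.0000 -1.0000
    outer loop
      vertex 0.84 9.21 0.00
      vertex 0.84 18.79 0.00
      vertex 28.00 14.00 0.00
    endloop
  endfacet
  facet normal 0.0000 0.0000 -1.0000
    outer loop
      vertex 7.00 1.88 0.00
      vertex 0.84 9.21 0.00
      vertex 28.00 14.00 0.00
    endloop
  endfacet
  facet normal 0.0000 0.0000 -1.0000
    outer loop
      vertex 16.43 0.21 0.00
      vertex 7.00 1.88 0.00
      vertex 28.00 14.00 0.00
    endloop
  endfacet
  facet normal 0.0000 0.0000 -1.0000
    outer loop
      vertex 24.72 5.00 0.00
      vertex 16.43 0.21 0.00
      vertex 28.00 14.00 0.00
    endloop
  endfacet
  facet normal 0.7064 0.2574 0.6593
    outer loop
      vertex 28.00 14.00 0.00
      vertex 24.72 23.00 0.00
      vertex 14.00 14.00 15.00
    endloop
  endfacet
  facet normal 0.3761 0.6510 0.6594
    outer loop
      vertex 24.72 23.00 0.00
      vertex 16.43 27.79 0.00
      vertex 14.00 14.00 15.00
    endloop
  endfacet
  facet normal -0.1311 0.7403 0.6594
    outer loop
      vertex 16.43 27.79 0.00
      vertex 7.00 26.12 0.00
      vertex 14.00 14.00 15.00
    endloop
  endfacet
  facet normal -0.5755 0.4837 0.6594
    outer loop
      vertex 7.00 26.12 0.00
      vertex 0.84 18.79 0.00
      vertex 14.00 14.00 15.00
    endloop
  endfacet
  facet normal -0.7517 0.0000 0.6595
    outer loop
      vertex 0.84 18.79 0.00
      vertex 0.84 9.21 0.00
      vertex 14.00 14.00 15.00
    endloop
  endfacet
  facet normal -0.5755 -0.4837 0.6594
    outer loop
      vertex 0.84 9.21 0.00
      vertex 7.00 1.88 0.00
      vertex 14.00 14.00 15.00
    endloop
  endfacet
  facet normal -0.1311 -0.7403 0.6594
    outer loop
      vertex 7.00 1.88 0.00
      vertex 16.43 0.21 0.00
      vertex 14.00 14.00 15.00
    endloop
  endfacet
  facet normal 0.3761 -0.6510 0.6594
    outer loop
      vertex 16.43 0.21 0.00
      vertex 24.72 5.00 0.00
      vertex 14.00 14.00 15.00
    endloop
  endfacet
  facet normal 0.7064 -0.2574 0.6593
    outer loop
      vertex 24.72 5.00 0.00
      vertex 28.00 14.00 0.00
      vertex 14.00 14.00 15.00
    endloop
  endfacet
endsolid part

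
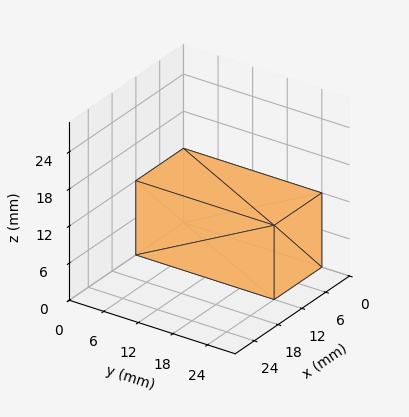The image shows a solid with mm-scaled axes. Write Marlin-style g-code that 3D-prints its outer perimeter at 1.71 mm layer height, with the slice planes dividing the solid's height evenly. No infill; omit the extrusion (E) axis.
Reading the render: the shape is a rectangular box, roughly 12 × 24 mm footprint and 12 mm tall (dimensions read to the nearest mm from the axis ticks). For the g-code, the solid's height is divided into equal slices at the stated Δz and each level perimeter traced with G1 moves after a G0 lift.

; perimeter-only toolpath
G21 ; units = mm
G90 ; absolute positioning
G28 ; home
; layer 1
G0 Z1.71
G0 X0.00 Y0.00
G1 X12.00 Y0.00
G1 X12.00 Y24.00
G1 X0.00 Y24.00
G1 X0.00 Y0.00
; layer 2
G0 Z3.43
G0 X0.00 Y0.00
G1 X12.00 Y0.00
G1 X12.00 Y24.00
G1 X0.00 Y24.00
G1 X0.00 Y0.00
; layer 3
G0 Z5.14
G0 X0.00 Y0.00
G1 X12.00 Y0.00
G1 X12.00 Y24.00
G1 X0.00 Y24.00
G1 X0.00 Y0.00
; layer 4
G0 Z6.86
G0 X0.00 Y0.00
G1 X12.00 Y0.00
G1 X12.00 Y24.00
G1 X0.00 Y24.00
G1 X0.00 Y0.00
; layer 5
G0 Z8.57
G0 X0.00 Y0.00
G1 X12.00 Y0.00
G1 X12.00 Y24.00
G1 X0.00 Y24.00
G1 X0.00 Y0.00
; layer 6
G0 Z10.29
G0 X0.00 Y0.00
G1 X12.00 Y0.00
G1 X12.00 Y24.00
G1 X0.00 Y24.00
G1 X0.00 Y0.00
; layer 7
G0 Z12.00
G0 X0.00 Y0.00
G1 X12.00 Y0.00
G1 X12.00 Y24.00
G1 X0.00 Y24.00
G1 X0.00 Y0.00
M2 ; end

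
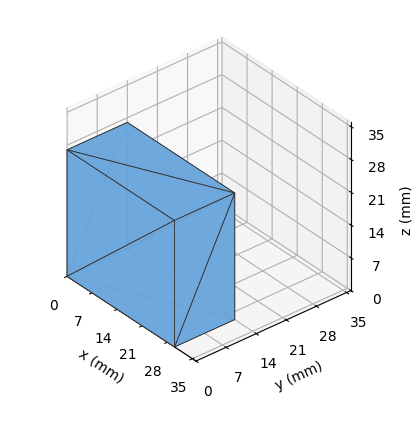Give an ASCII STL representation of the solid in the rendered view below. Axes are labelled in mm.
Reading the render: the shape is a rectangular box, roughly 30 × 14 mm footprint and 27 mm tall (dimensions read to the nearest mm from the axis ticks). For the STL, each face is triangulated and given an outward normal.

solid part
  facet normal 0.0000 0.0000 -1.0000
    outer loop
      vertex 30.000 14.000 0.000
      vertex 30.000 0.000 0.000
      vertex 0.000 0.000 0.000
    endloop
  endfacet
  facet normal 0.0000 0.0000 -1.0000
    outer loop
      vertex 0.000 14.000 0.000
      vertex 30.000 14.000 0.000
      vertex 0.000 0.000 0.000
    endloop
  endfacet
  facet normal 0.0000 0.0000 1.0000
    outer loop
      vertex 0.000 0.000 27.000
      vertex 30.000 0.000 27.000
      vertex 30.000 14.000 27.000
    endloop
  endfacet
  facet normal 0.0000 0.0000 1.0000
    outer loop
      vertex 0.000 0.000 27.000
      vertex 30.000 14.000 27.000
      vertex 0.000 14.000 27.000
    endloop
  endfacet
  facet normal 0.0000 -1.0000 0.0000
    outer loop
      vertex 0.000 0.000 0.000
      vertex 30.000 0.000 0.000
      vertex 30.000 0.000 27.000
    endloop
  endfacet
  facet normal 0.0000 -1.0000 0.0000
    outer loop
      vertex 0.000 0.000 0.000
      vertex 30.000 0.000 27.000
      vertex 0.000 0.000 27.000
    endloop
  endfacet
  facet normal 0.0000 1.0000 0.0000
    outer loop
      vertex 30.000 14.000 27.000
      vertex 30.000 14.000 0.000
      vertex 0.000 14.000 0.000
    endloop
  endfacet
  facet normal 0.0000 1.0000 0.0000
    outer loop
      vertex 0.000 14.000 27.000
      vertex 30.000 14.000 27.000
      vertex 0.000 14.000 0.000
    endloop
  endfacet
  facet normal -1.0000 0.0000 0.0000
    outer loop
      vertex 0.000 14.000 27.000
      vertex 0.000 14.000 0.000
      vertex 0.000 0.000 0.000
    endloop
  endfacet
  facet normal -1.0000 0.0000 0.0000
    outer loop
      vertex 0.000 0.000 27.000
      vertex 0.000 14.000 27.000
      vertex 0.000 0.000 0.000
    endloop
  endfacet
  facet normal 1.0000 0.0000 0.0000
    outer loop
      vertex 30.000 0.000 0.000
      vertex 30.000 14.000 0.000
      vertex 30.000 14.000 27.000
    endloop
  endfacet
  facet normal 1.0000 0.0000 0.0000
    outer loop
      vertex 30.000 0.000 0.000
      vertex 30.000 14.000 27.000
      vertex 30.000 0.000 27.000
    endloop
  endfacet
endsolid part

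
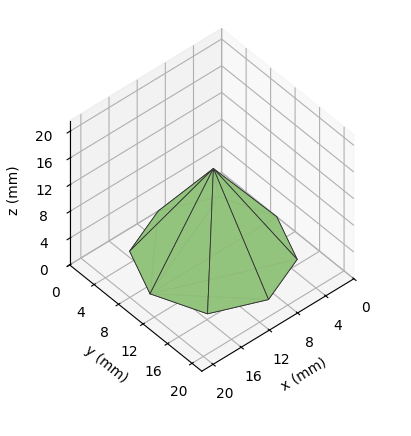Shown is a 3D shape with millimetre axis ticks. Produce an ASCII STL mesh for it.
Reading the render: the shape is a regular 8-sided pyramid, base circumscribed radius ≈ 9 mm, apex at z ≈ 13 mm (dimensions read to the nearest mm from the axis ticks). For the STL, each face is triangulated and given an outward normal.

solid part
  facet normal 0.0000 0.0000 -1.0000
    outer loop
      vertex 9.000 18.000 0.000
      vertex 15.364 15.364 0.000
      vertex 18.000 9.000 0.000
    endloop
  endfacet
  facet normal 0.0000 0.0000 -1.0000
    outer loop
      vertex 2.636 15.364 0.000
      vertex 9.000 18.000 0.000
      vertex 18.000 9.000 0.000
    endloop
  endfacet
  facet normal 0.0000 0.0000 -1.0000
    outer loop
      vertex 0.000 9.000 0.000
      vertex 2.636 15.364 0.000
      vertex 18.000 9.000 0.000
    endloop
  endfacet
  facet normal 0.0000 0.0000 -1.0000
    outer loop
      vertex 2.636 2.636 0.000
      vertex 0.000 9.000 0.000
      vertex 18.000 9.000 0.000
    endloop
  endfacet
  facet normal 0.0000 0.0000 -1.0000
    outer loop
      vertex 9.000 0.000 0.000
      vertex 2.636 2.636 0.000
      vertex 18.000 9.000 0.000
    endloop
  endfacet
  facet normal 0.0000 0.0000 -1.0000
    outer loop
      vertex 15.364 2.636 0.000
      vertex 9.000 0.000 0.000
      vertex 18.000 9.000 0.000
    endloop
  endfacet
  facet normal 0.7783 0.3224 0.5388
    outer loop
      vertex 18.000 9.000 0.000
      vertex 15.364 15.364 0.000
      vertex 9.000 9.000 13.000
    endloop
  endfacet
  facet normal 0.3224 0.7783 0.5388
    outer loop
      vertex 15.364 15.364 0.000
      vertex 9.000 18.000 0.000
      vertex 9.000 9.000 13.000
    endloop
  endfacet
  facet normal -0.3224 0.7783 0.5388
    outer loop
      vertex 9.000 18.000 0.000
      vertex 2.636 15.364 0.000
      vertex 9.000 9.000 13.000
    endloop
  endfacet
  facet normal -0.7783 0.3224 0.5388
    outer loop
      vertex 2.636 15.364 0.000
      vertex 0.000 9.000 0.000
      vertex 9.000 9.000 13.000
    endloop
  endfacet
  facet normal -0.7783 -0.3224 0.5388
    outer loop
      vertex 0.000 9.000 0.000
      vertex 2.636 2.636 0.000
      vertex 9.000 9.000 13.000
    endloop
  endfacet
  facet normal -0.3224 -0.7783 0.5388
    outer loop
      vertex 2.636 2.636 0.000
      vertex 9.000 0.000 0.000
      vertex 9.000 9.000 13.000
    endloop
  endfacet
  facet normal 0.3224 -0.7783 0.5388
    outer loop
      vertex 9.000 0.000 0.000
      vertex 15.364 2.636 0.000
      vertex 9.000 9.000 13.000
    endloop
  endfacet
  facet normal 0.7783 -0.3224 0.5388
    outer loop
      vertex 15.364 2.636 0.000
      vertex 18.000 9.000 0.000
      vertex 9.000 9.000 13.000
    endloop
  endfacet
endsolid part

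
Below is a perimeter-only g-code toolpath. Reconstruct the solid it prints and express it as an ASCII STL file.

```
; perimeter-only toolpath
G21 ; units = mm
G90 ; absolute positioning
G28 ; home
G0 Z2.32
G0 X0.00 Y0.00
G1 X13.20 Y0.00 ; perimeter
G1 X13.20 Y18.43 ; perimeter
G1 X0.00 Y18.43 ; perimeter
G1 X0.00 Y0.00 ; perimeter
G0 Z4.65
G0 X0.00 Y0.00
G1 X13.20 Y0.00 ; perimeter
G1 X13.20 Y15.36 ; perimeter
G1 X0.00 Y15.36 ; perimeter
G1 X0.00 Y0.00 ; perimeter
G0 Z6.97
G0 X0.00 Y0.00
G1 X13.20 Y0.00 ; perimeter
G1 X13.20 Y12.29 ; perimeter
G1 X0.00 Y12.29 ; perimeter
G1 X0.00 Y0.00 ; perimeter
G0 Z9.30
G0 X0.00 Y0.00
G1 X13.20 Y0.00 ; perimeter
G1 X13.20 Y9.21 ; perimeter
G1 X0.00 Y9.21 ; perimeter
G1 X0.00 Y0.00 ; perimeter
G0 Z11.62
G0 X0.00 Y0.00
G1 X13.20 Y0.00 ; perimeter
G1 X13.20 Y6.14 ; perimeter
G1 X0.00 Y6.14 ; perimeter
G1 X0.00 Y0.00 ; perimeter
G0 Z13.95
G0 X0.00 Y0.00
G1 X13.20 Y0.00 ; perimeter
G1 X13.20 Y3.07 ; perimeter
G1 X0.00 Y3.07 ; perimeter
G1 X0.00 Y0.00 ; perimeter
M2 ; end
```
solid part
  facet normal 0.0000 0.0000 -1.0000
    outer loop
      vertex 13.20 21.50 0.00
      vertex 13.20 0.00 0.00
      vertex 0.00 0.00 0.00
    endloop
  endfacet
  facet normal 0.0000 0.0000 -1.0000
    outer loop
      vertex 0.00 21.50 0.00
      vertex 13.20 21.50 0.00
      vertex 0.00 0.00 0.00
    endloop
  endfacet
  facet normal 0.0000 -1.0000 0.0000
    outer loop
      vertex 0.00 0.00 0.00
      vertex 13.20 0.00 0.00
      vertex 13.20 0.00 16.27
    endloop
  endfacet
  facet normal 0.0000 -1.0000 0.0000
    outer loop
      vertex 0.00 0.00 0.00
      vertex 13.20 0.00 16.27
      vertex 0.00 0.00 16.27
    endloop
  endfacet
  facet normal 0.0000 0.6034 0.7974
    outer loop
      vertex 0.00 0.00 16.27
      vertex 13.20 0.00 16.27
      vertex 13.20 21.50 0.00
    endloop
  endfacet
  facet normal 0.0000 0.6034 0.7974
    outer loop
      vertex 0.00 0.00 16.27
      vertex 13.20 21.50 0.00
      vertex 0.00 21.50 0.00
    endloop
  endfacet
  facet normal -1.0000 0.0000 0.0000
    outer loop
      vertex 0.00 0.00 16.27
      vertex 0.00 21.50 0.00
      vertex 0.00 0.00 0.00
    endloop
  endfacet
  facet normal 1.0000 0.0000 0.0000
    outer loop
      vertex 13.20 0.00 0.00
      vertex 13.20 21.50 0.00
      vertex 13.20 0.00 16.27
    endloop
  endfacet
endsolid part

The G0 Z moves step by Δz≈2.32 mm. The G1 loops shrink linearly with z, so the solid tapers from its base footprint up to z≈16.3. Closing with a flat bottom cap and the tapered top and triangulating gives 8 facets — a wedge (ramp): 13.2 × 21.5 mm base, rising to 16.3 mm along the y=0 edge and sloping linearly to z=0 at y=21.5.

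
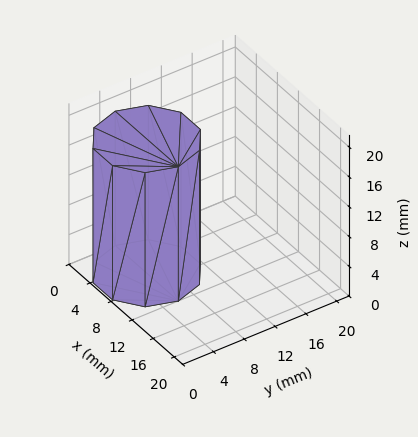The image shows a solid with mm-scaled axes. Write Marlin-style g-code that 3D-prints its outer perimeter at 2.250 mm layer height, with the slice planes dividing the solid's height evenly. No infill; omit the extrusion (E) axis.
Reading the render: the shape is a regular 10-sided prism (a cylinder approximated with 10 flat sides), circumscribed radius ≈ 6 mm, height ≈ 18 mm (dimensions read to the nearest mm from the axis ticks). For the g-code, the solid's height is divided into equal slices at the stated Δz and each level perimeter traced with G1 moves after a G0 lift.

; perimeter-only toolpath
G21 ; units = mm
G90 ; absolute positioning
G28 ; home
; layer 1
G0 Z2.250
G0 X12.000 Y6.000
G1 X10.854 Y9.527
G1 X7.854 Y11.706
G1 X4.146 Y11.706
G1 X1.146 Y9.527
G1 X0.000 Y6.000
G1 X1.146 Y2.473
G1 X4.146 Y0.294
G1 X7.854 Y0.294
G1 X10.854 Y2.473
G1 X12.000 Y6.000
; layer 2
G0 Z4.500
G0 X12.000 Y6.000
G1 X10.854 Y9.527
G1 X7.854 Y11.706
G1 X4.146 Y11.706
G1 X1.146 Y9.527
G1 X0.000 Y6.000
G1 X1.146 Y2.473
G1 X4.146 Y0.294
G1 X7.854 Y0.294
G1 X10.854 Y2.473
G1 X12.000 Y6.000
; layer 3
G0 Z6.750
G0 X12.000 Y6.000
G1 X10.854 Y9.527
G1 X7.854 Y11.706
G1 X4.146 Y11.706
G1 X1.146 Y9.527
G1 X0.000 Y6.000
G1 X1.146 Y2.473
G1 X4.146 Y0.294
G1 X7.854 Y0.294
G1 X10.854 Y2.473
G1 X12.000 Y6.000
; layer 4
G0 Z9.000
G0 X12.000 Y6.000
G1 X10.854 Y9.527
G1 X7.854 Y11.706
G1 X4.146 Y11.706
G1 X1.146 Y9.527
G1 X0.000 Y6.000
G1 X1.146 Y2.473
G1 X4.146 Y0.294
G1 X7.854 Y0.294
G1 X10.854 Y2.473
G1 X12.000 Y6.000
; layer 5
G0 Z11.250
G0 X12.000 Y6.000
G1 X10.854 Y9.527
G1 X7.854 Y11.706
G1 X4.146 Y11.706
G1 X1.146 Y9.527
G1 X0.000 Y6.000
G1 X1.146 Y2.473
G1 X4.146 Y0.294
G1 X7.854 Y0.294
G1 X10.854 Y2.473
G1 X12.000 Y6.000
; layer 6
G0 Z13.500
G0 X12.000 Y6.000
G1 X10.854 Y9.527
G1 X7.854 Y11.706
G1 X4.146 Y11.706
G1 X1.146 Y9.527
G1 X0.000 Y6.000
G1 X1.146 Y2.473
G1 X4.146 Y0.294
G1 X7.854 Y0.294
G1 X10.854 Y2.473
G1 X12.000 Y6.000
; layer 7
G0 Z15.750
G0 X12.000 Y6.000
G1 X10.854 Y9.527
G1 X7.854 Y11.706
G1 X4.146 Y11.706
G1 X1.146 Y9.527
G1 X0.000 Y6.000
G1 X1.146 Y2.473
G1 X4.146 Y0.294
G1 X7.854 Y0.294
G1 X10.854 Y2.473
G1 X12.000 Y6.000
; layer 8
G0 Z18.000
G0 X12.000 Y6.000
G1 X10.854 Y9.527
G1 X7.854 Y11.706
G1 X4.146 Y11.706
G1 X1.146 Y9.527
G1 X0.000 Y6.000
G1 X1.146 Y2.473
G1 X4.146 Y0.294
G1 X7.854 Y0.294
G1 X10.854 Y2.473
G1 X12.000 Y6.000
M2 ; end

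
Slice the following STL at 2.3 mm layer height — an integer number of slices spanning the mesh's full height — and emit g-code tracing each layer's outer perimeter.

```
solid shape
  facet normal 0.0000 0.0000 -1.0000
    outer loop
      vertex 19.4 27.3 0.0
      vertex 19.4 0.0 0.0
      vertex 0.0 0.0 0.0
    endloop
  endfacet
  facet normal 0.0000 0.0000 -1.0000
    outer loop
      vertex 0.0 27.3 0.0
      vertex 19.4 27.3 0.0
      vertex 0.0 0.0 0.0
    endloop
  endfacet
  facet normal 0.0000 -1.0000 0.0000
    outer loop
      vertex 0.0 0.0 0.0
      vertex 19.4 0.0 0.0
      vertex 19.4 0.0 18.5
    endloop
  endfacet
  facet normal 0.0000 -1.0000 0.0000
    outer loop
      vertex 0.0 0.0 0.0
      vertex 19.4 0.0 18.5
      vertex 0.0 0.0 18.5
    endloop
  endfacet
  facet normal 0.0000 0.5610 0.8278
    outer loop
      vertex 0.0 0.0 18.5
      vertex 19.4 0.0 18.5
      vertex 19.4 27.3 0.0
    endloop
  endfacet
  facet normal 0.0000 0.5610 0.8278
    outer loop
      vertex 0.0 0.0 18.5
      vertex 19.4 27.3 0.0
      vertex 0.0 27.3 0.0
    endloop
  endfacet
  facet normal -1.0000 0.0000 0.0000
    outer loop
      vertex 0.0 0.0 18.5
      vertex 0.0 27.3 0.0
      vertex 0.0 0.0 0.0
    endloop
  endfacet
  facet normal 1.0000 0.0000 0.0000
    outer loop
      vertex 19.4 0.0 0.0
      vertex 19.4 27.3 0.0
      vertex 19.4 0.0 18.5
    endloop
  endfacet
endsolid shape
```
; perimeter-only toolpath
G21 ; units = mm
G90 ; absolute positioning
G28 ; home
; layer 1
G0 Z2.3
G0 X0.0 Y0.0
G1 X19.4 Y0.0
G1 X19.4 Y23.9
G1 X0.0 Y23.9
G1 X0.0 Y0.0
; layer 2
G0 Z4.6
G0 X0.0 Y0.0
G1 X19.4 Y0.0
G1 X19.4 Y20.5
G1 X0.0 Y20.5
G1 X0.0 Y0.0
; layer 3
G0 Z6.9
G0 X0.0 Y0.0
G1 X19.4 Y0.0
G1 X19.4 Y17.1
G1 X0.0 Y17.1
G1 X0.0 Y0.0
; layer 4
G0 Z9.2
G0 X0.0 Y0.0
G1 X19.4 Y0.0
G1 X19.4 Y13.7
G1 X0.0 Y13.7
G1 X0.0 Y0.0
; layer 5
G0 Z11.6
G0 X0.0 Y0.0
G1 X19.4 Y0.0
G1 X19.4 Y10.2
G1 X0.0 Y10.2
G1 X0.0 Y0.0
; layer 6
G0 Z13.9
G0 X0.0 Y0.0
G1 X19.4 Y0.0
G1 X19.4 Y6.8
G1 X0.0 Y6.8
G1 X0.0 Y0.0
; layer 7
G0 Z16.2
G0 X0.0 Y0.0
G1 X19.4 Y0.0
G1 X19.4 Y3.4
G1 X0.0 Y3.4
G1 X0.0 Y0.0
M2 ; end

The solid is a wedge (ramp): 19.4 × 27.3 mm base, rising to 18.5 mm along the y=0 edge and sloping linearly to z=0 at y=27.3. Slicing at Δz = 2.3 mm — 8 equal slices spanning the solid's height, so layer i sits at z = i·h/8 — gives 7 non-empty perimeters. Each is a 4-segment closed polygon; G0 lifts to the layer z and rapids to the start vertex, then G1 traces the edges. The cross-section shrinks linearly with z (the slice at the apex is degenerate and omitted).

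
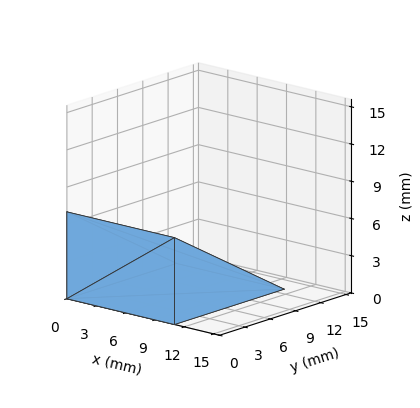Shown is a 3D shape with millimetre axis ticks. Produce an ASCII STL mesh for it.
Reading the render: the shape is a wedge (ramp): 11 × 13 mm base, rising to 7 mm along the y=0 edge and sloping linearly to z=0 at y=13 (dimensions read to the nearest mm from the axis ticks). For the STL, each face is triangulated and given an outward normal.

solid part
  facet normal 0.0000 0.0000 -1.0000
    outer loop
      vertex 11.0 13.0 0.0
      vertex 11.0 0.0 0.0
      vertex 0.0 0.0 0.0
    endloop
  endfacet
  facet normal 0.0000 0.0000 -1.0000
    outer loop
      vertex 0.0 13.0 0.0
      vertex 11.0 13.0 0.0
      vertex 0.0 0.0 0.0
    endloop
  endfacet
  facet normal 0.0000 -1.0000 0.0000
    outer loop
      vertex 0.0 0.0 0.0
      vertex 11.0 0.0 0.0
      vertex 11.0 0.0 7.0
    endloop
  endfacet
  facet normal 0.0000 -1.0000 0.0000
    outer loop
      vertex 0.0 0.0 0.0
      vertex 11.0 0.0 7.0
      vertex 0.0 0.0 7.0
    endloop
  endfacet
  facet normal 0.0000 0.4741 0.8805
    outer loop
      vertex 0.0 0.0 7.0
      vertex 11.0 0.0 7.0
      vertex 11.0 13.0 0.0
    endloop
  endfacet
  facet normal 0.0000 0.4741 0.8805
    outer loop
      vertex 0.0 0.0 7.0
      vertex 11.0 13.0 0.0
      vertex 0.0 13.0 0.0
    endloop
  endfacet
  facet normal -1.0000 0.0000 0.0000
    outer loop
      vertex 0.0 0.0 7.0
      vertex 0.0 13.0 0.0
      vertex 0.0 0.0 0.0
    endloop
  endfacet
  facet normal 1.0000 0.0000 0.0000
    outer loop
      vertex 11.0 0.0 0.0
      vertex 11.0 13.0 0.0
      vertex 11.0 0.0 7.0
    endloop
  endfacet
endsolid part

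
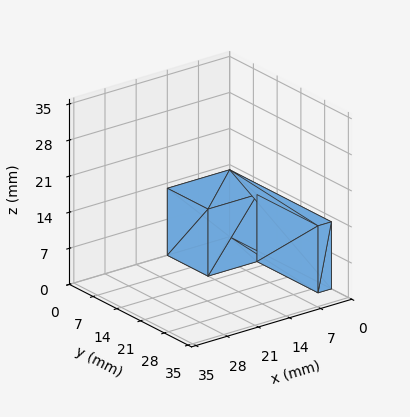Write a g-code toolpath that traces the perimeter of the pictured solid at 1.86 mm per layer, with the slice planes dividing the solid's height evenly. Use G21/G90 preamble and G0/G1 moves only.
Reading the render: the shape is an L-shaped prism: outer 14 × 30 mm, arm thicknesses ≈ 12 mm (horizontal) and 3 mm (vertical), extruded 13 mm in z (dimensions read to the nearest mm from the axis ticks). For the g-code, the solid's height is divided into equal slices at the stated Δz and each level perimeter traced with G1 moves after a G0 lift.

; perimeter-only toolpath
G21 ; units = mm
G90 ; absolute positioning
G28 ; home
; layer 1
G0 Z1.86
G0 X0.00 Y0.00
G1 X14.00 Y0.00
G1 X14.00 Y12.00
G1 X3.00 Y12.00
G1 X3.00 Y30.00
G1 X0.00 Y30.00
G1 X0.00 Y0.00
; layer 2
G0 Z3.71
G0 X0.00 Y0.00
G1 X14.00 Y0.00
G1 X14.00 Y12.00
G1 X3.00 Y12.00
G1 X3.00 Y30.00
G1 X0.00 Y30.00
G1 X0.00 Y0.00
; layer 3
G0 Z5.57
G0 X0.00 Y0.00
G1 X14.00 Y0.00
G1 X14.00 Y12.00
G1 X3.00 Y12.00
G1 X3.00 Y30.00
G1 X0.00 Y30.00
G1 X0.00 Y0.00
; layer 4
G0 Z7.43
G0 X0.00 Y0.00
G1 X14.00 Y0.00
G1 X14.00 Y12.00
G1 X3.00 Y12.00
G1 X3.00 Y30.00
G1 X0.00 Y30.00
G1 X0.00 Y0.00
; layer 5
G0 Z9.29
G0 X0.00 Y0.00
G1 X14.00 Y0.00
G1 X14.00 Y12.00
G1 X3.00 Y12.00
G1 X3.00 Y30.00
G1 X0.00 Y30.00
G1 X0.00 Y0.00
; layer 6
G0 Z11.14
G0 X0.00 Y0.00
G1 X14.00 Y0.00
G1 X14.00 Y12.00
G1 X3.00 Y12.00
G1 X3.00 Y30.00
G1 X0.00 Y30.00
G1 X0.00 Y0.00
; layer 7
G0 Z13.00
G0 X0.00 Y0.00
G1 X14.00 Y0.00
G1 X14.00 Y12.00
G1 X3.00 Y12.00
G1 X3.00 Y30.00
G1 X0.00 Y30.00
G1 X0.00 Y0.00
M2 ; end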